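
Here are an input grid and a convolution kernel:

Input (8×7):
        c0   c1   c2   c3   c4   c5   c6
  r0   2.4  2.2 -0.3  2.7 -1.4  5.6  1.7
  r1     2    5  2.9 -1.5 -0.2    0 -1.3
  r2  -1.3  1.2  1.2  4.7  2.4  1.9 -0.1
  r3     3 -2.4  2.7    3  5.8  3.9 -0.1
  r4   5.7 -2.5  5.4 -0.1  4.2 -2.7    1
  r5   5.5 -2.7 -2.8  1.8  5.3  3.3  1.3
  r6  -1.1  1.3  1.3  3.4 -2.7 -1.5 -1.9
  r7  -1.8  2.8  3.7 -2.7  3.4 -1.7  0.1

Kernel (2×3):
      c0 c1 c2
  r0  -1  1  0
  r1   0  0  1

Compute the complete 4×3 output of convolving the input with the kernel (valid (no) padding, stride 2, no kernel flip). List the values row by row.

Output[0,0]: The receptive field on the input at this output position is [2.4 2.2 -0.3 / 2 5 2.9]. Elementwise product with the kernel and sum: 2.4·-1 + 2.2·1 + 2.9·1.
Output[0,1]: The receptive field on the input at this output position is [-0.3 2.7 -1.4 / 2.9 -1.5 -0.2]. Elementwise product with the kernel and sum: -0.3·-1 + 2.7·1 + -0.2·1.

2.7 2.8 5.7
5.2 9.3 -0.6
-11 -0.2 -5.6
6.1 5.5 1.3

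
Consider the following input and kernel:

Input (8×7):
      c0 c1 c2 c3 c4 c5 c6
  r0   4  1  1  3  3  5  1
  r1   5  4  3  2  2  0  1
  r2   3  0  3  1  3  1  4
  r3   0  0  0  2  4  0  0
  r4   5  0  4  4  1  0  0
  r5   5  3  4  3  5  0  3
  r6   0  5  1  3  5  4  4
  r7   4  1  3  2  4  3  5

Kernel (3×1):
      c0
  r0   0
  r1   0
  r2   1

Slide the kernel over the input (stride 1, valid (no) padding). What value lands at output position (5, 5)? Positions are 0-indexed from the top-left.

3

The receptive field on the input at this output position is [0 / 4 / 3]. Elementwise product with the kernel and sum: 3·1.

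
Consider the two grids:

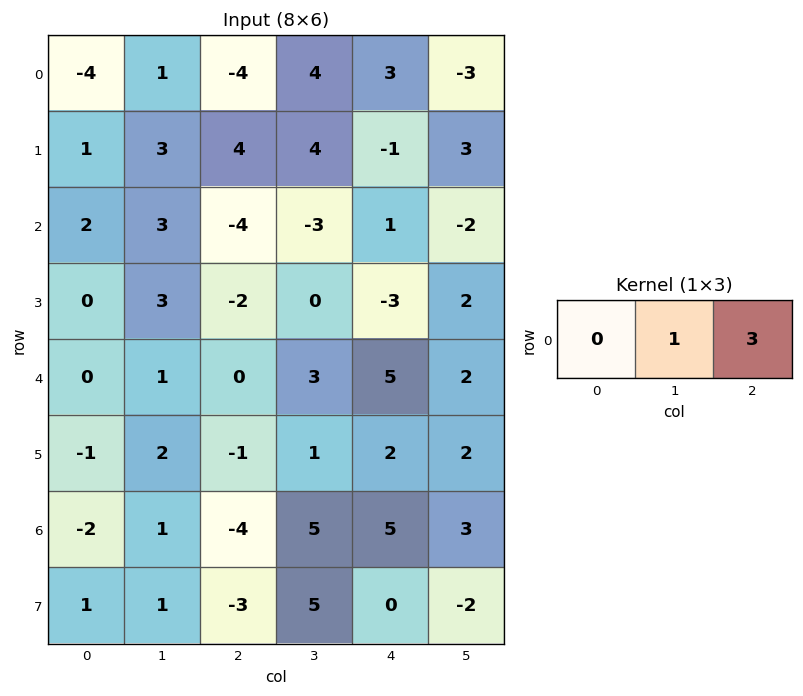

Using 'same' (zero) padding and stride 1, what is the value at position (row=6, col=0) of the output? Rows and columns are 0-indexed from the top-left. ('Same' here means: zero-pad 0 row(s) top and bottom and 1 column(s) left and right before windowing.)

1

The receptive field on the zero-padded input at this output position is [0 -2 1]. Elementwise product with the kernel and sum: -2·1 + 1·3.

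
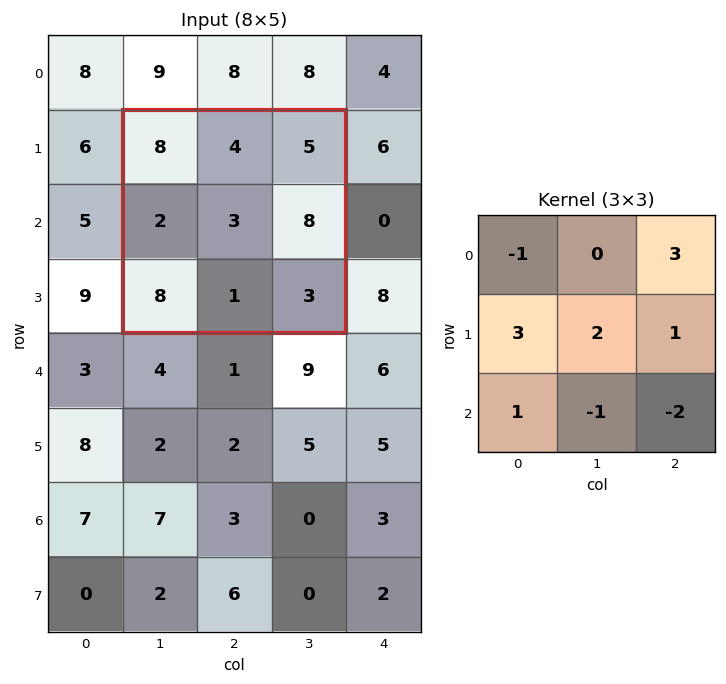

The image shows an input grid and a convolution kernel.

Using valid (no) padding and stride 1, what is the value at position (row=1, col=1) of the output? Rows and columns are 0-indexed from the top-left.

The receptive field on the input at this output position is [8 4 5 / 2 3 8 / 8 1 3]. Elementwise product with the kernel and sum: 8·-1 + 5·3 + 2·3 + 3·2 + 8·1 + 8·1 + 1·-1 + 3·-2.

28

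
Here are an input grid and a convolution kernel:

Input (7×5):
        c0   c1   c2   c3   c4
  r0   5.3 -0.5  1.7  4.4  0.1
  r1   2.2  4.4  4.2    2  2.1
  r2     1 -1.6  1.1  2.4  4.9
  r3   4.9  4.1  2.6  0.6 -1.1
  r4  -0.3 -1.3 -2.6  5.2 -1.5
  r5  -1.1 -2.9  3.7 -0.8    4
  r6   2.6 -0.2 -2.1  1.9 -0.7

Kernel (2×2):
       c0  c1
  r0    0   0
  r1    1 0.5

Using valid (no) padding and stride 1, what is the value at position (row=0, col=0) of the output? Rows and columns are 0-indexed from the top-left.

4.4

The receptive field on the input at this output position is [5.3 -0.5 / 2.2 4.4]. Elementwise product with the kernel and sum: 2.2·1 + 4.4·0.5.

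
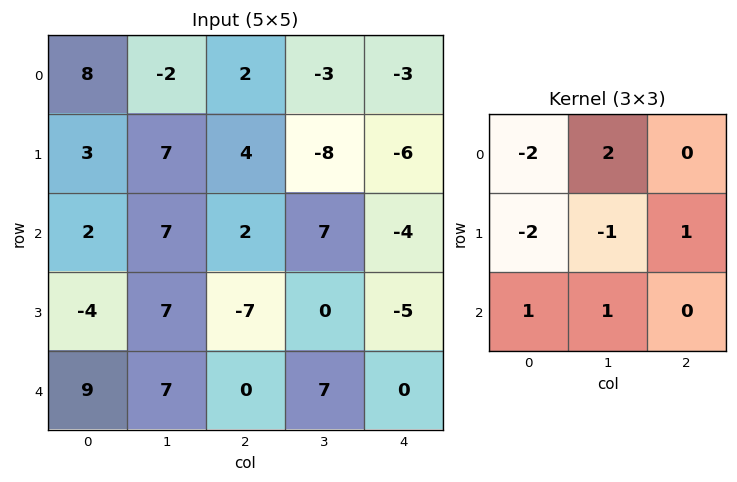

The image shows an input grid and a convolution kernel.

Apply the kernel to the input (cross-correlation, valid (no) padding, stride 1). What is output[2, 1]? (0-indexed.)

The receptive field on the input at this output position is [7 2 7 / 7 -7 0 / 7 0 7]. Elementwise product with the kernel and sum: 7·-2 + 2·2 + 7·-2 + -7·-1 + 0·1 + 7·1 + 0·1.

-10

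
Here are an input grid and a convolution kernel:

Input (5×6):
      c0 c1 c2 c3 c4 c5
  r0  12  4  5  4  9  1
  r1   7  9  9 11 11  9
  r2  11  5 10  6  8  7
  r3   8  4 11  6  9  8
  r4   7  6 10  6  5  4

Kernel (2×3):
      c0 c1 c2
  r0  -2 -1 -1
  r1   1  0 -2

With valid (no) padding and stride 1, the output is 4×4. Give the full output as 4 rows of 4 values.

-44 -30 -36 -25
-41 -45 -46 -50
-51 -34 -41 -37
-44 -31 -37 -31

Output[0,0]: The receptive field on the input at this output position is [12 4 5 / 7 9 9]. Elementwise product with the kernel and sum: 12·-2 + 4·-1 + 5·-1 + 7·1 + 9·-2.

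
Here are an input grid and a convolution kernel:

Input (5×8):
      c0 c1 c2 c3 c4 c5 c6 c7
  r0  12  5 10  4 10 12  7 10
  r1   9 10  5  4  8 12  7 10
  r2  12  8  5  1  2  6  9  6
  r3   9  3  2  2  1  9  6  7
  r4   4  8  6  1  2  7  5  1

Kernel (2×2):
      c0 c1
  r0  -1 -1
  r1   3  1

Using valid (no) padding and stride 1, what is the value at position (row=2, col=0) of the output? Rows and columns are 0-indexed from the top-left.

10

The receptive field on the input at this output position is [12 8 / 9 3]. Elementwise product with the kernel and sum: 12·-1 + 8·-1 + 9·3 + 3·1.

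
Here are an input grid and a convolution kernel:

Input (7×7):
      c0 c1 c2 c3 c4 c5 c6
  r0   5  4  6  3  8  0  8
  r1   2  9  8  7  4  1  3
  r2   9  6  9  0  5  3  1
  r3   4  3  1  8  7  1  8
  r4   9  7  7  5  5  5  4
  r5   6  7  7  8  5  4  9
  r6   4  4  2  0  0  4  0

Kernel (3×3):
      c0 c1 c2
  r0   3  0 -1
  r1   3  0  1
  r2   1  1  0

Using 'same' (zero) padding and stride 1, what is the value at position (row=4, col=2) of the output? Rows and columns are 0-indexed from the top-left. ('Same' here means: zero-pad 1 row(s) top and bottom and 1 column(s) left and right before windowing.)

41

The receptive field on the zero-padded input at this output position is [3 1 8 / 7 7 5 / 7 7 8]. Elementwise product with the kernel and sum: 3·3 + 8·-1 + 7·3 + 5·1 + 7·1 + 7·1.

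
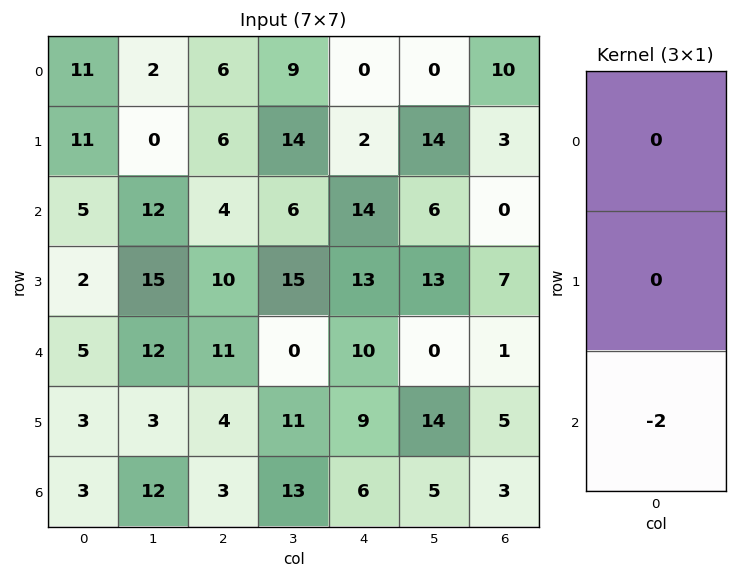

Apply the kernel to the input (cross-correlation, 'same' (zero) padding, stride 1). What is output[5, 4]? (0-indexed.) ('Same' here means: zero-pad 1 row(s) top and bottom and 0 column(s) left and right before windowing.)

The receptive field on the zero-padded input at this output position is [10 / 9 / 6]. Elementwise product with the kernel and sum: 6·-2.

-12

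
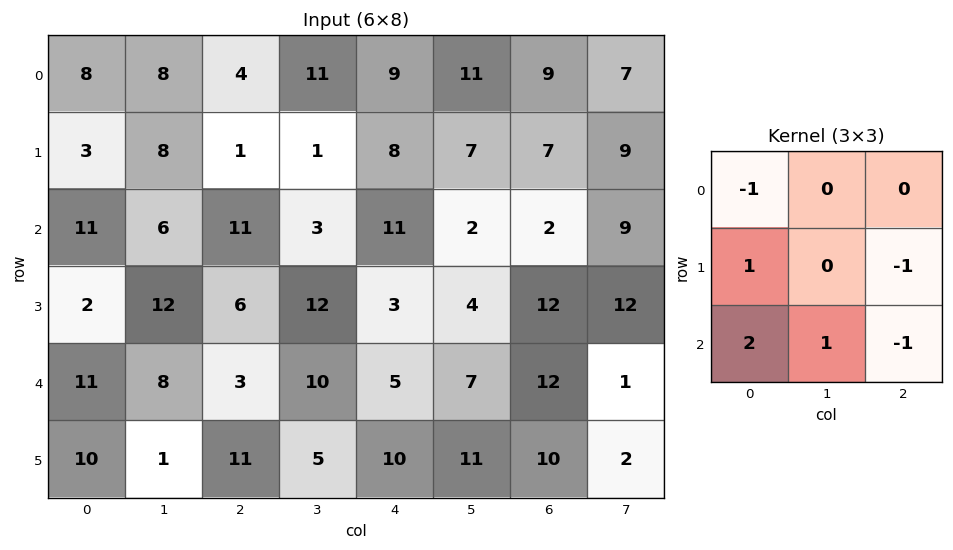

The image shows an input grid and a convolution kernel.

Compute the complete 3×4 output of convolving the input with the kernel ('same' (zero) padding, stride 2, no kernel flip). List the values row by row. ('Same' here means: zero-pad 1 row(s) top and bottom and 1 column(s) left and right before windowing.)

Output[0,0]: The receptive field on the zero-padded input at this output position is [0 0 0 / 0 8 8 / 0 3 8]. Elementwise product with the kernel and sum: 0·-1 + 0·1 + 8·-1 + 0·2 + 3·1 + 8·-1.

-13 13 3 16
-16 13 23 -6
1 -6 0 32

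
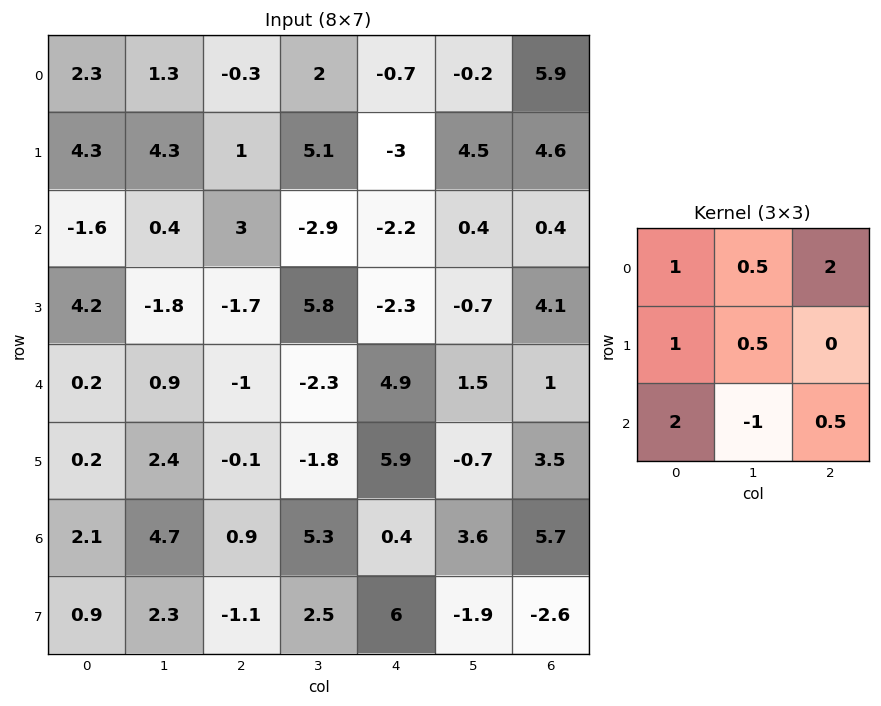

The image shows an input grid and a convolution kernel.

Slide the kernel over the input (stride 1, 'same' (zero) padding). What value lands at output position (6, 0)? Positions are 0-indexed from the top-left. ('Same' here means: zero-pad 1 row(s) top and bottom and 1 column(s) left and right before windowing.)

6.2

The receptive field on the zero-padded input at this output position is [0 0.2 2.4 / 0 2.1 4.7 / 0 0.9 2.3]. Elementwise product with the kernel and sum: 0·1 + 0.2·0.5 + 2.4·2 + 0·1 + 2.1·0.5 + 0·2 + 0.9·-1 + 2.3·0.5.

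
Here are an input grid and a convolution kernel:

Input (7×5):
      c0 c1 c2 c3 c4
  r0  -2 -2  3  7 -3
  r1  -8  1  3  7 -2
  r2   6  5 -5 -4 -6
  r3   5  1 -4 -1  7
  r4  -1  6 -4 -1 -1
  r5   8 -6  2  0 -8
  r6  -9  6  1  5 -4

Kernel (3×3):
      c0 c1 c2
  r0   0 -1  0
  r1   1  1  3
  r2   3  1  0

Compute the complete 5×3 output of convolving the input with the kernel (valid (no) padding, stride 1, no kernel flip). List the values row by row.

Output[0,0]: The receptive field on the input at this output position is [-2 -2 3 / -8 1 3 / 6 5 -5]. Elementwise product with the kernel and sum: -2·-1 + -8·1 + 1·1 + 3·3 + 6·3 + 5·1.
Output[0,1]: The receptive field on the input at this output position is [-2 3 7 / 1 3 7 / 5 -5 -4]. Elementwise product with the kernel and sum: 3·-1 + 1·1 + 3·1 + 7·3 + 5·3 + -5·1.

27 32 -22
11 -16 -47
-8 13 7
10 -13 -1
-19 19 -13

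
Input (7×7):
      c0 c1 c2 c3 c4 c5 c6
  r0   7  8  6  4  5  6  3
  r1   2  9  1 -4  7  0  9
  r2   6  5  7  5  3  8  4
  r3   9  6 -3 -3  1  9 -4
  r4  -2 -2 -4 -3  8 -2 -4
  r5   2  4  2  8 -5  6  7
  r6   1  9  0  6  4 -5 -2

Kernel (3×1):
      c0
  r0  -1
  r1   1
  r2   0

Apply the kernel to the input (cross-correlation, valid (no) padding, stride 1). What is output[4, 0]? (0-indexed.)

4

The receptive field on the input at this output position is [-2 / 2 / 1]. Elementwise product with the kernel and sum: -2·-1 + 2·1.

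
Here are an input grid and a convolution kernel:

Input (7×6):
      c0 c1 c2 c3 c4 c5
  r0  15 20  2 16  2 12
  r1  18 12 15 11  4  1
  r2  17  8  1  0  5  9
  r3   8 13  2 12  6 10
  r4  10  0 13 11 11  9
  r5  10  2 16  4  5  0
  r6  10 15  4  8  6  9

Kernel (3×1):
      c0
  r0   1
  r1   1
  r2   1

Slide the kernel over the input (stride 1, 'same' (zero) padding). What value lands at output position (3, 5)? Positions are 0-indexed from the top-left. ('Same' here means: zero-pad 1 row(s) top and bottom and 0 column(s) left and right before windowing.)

The receptive field on the zero-padded input at this output position is [9 / 10 / 9]. Elementwise product with the kernel and sum: 9·1 + 10·1 + 9·1.

28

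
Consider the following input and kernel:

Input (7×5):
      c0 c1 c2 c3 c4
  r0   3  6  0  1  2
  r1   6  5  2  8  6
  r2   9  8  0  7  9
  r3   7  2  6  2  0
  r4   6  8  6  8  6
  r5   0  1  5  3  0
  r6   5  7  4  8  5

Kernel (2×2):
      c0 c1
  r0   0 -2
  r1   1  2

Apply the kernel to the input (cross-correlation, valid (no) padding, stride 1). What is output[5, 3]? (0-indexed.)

The receptive field on the input at this output position is [3 0 / 8 5]. Elementwise product with the kernel and sum: 0·-2 + 8·1 + 5·2.

18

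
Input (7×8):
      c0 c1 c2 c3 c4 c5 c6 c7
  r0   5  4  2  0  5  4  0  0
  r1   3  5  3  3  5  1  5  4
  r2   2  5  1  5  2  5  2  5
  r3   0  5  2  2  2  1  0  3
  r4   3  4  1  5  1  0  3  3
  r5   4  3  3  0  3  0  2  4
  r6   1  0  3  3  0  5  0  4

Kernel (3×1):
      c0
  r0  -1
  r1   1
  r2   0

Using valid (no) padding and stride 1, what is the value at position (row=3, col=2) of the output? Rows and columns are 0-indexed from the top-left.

-1

The receptive field on the input at this output position is [2 / 1 / 3]. Elementwise product with the kernel and sum: 2·-1 + 1·1.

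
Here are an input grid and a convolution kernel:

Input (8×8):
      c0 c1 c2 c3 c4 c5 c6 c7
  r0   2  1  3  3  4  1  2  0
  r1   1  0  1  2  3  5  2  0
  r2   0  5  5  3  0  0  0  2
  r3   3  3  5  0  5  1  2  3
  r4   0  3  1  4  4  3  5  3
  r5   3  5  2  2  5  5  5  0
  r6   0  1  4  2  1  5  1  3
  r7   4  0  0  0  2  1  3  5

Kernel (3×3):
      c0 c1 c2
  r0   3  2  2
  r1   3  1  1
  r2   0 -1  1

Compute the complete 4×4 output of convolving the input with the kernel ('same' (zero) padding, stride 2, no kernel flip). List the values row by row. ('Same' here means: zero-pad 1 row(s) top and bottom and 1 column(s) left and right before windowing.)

Output[0,0]: The receptive field on the zero-padded input at this output position is [0 0 0 / 0 2 1 / 0 1 0]. Elementwise product with the kernel and sum: 0·3 + 0·2 + 0·2 + 0·3 + 2·1 + 1·1 + 1·-1 + 0·1.

2 10 16 3
7 24 27 22
17 33 31 25
13 32 37 46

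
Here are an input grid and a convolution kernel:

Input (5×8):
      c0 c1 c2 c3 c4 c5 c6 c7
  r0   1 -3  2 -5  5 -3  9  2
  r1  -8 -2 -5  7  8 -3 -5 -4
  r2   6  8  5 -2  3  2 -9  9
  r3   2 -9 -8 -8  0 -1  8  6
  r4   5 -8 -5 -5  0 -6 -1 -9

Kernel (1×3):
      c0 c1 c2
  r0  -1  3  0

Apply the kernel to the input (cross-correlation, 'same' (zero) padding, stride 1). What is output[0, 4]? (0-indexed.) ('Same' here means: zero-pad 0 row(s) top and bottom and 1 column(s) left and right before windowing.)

The receptive field on the zero-padded input at this output position is [-5 5 -3]. Elementwise product with the kernel and sum: -5·-1 + 5·3.

20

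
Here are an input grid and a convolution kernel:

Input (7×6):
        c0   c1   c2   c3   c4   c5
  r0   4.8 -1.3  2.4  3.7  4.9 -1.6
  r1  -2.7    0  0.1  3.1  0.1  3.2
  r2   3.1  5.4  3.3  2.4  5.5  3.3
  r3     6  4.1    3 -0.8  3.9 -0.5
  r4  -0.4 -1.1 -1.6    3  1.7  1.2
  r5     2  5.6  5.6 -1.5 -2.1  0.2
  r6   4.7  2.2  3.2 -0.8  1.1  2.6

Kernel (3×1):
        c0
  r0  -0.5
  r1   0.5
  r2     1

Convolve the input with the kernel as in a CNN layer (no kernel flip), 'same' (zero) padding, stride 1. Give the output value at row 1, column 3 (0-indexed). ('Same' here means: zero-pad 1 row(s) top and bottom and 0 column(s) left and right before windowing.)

2.1

The receptive field on the zero-padded input at this output position is [3.7 / 3.1 / 2.4]. Elementwise product with the kernel and sum: 3.7·-0.5 + 3.1·0.5 + 2.4·1.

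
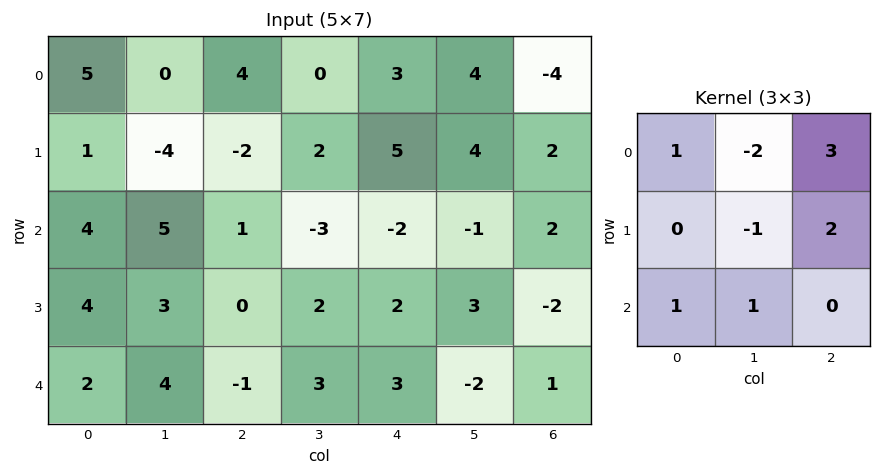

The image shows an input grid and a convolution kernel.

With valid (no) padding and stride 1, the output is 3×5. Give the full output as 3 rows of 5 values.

26 4 19 4 -20
7 2 10 8 13
0 1 5 8 0

Output[0,0]: The receptive field on the input at this output position is [5 0 4 / 1 -4 -2 / 4 5 1]. Elementwise product with the kernel and sum: 5·1 + 0·-2 + 4·3 + -4·-1 + -2·2 + 4·1 + 5·1.
Output[0,1]: The receptive field on the input at this output position is [0 4 0 / -4 -2 2 / 5 1 -3]. Elementwise product with the kernel and sum: 0·1 + 4·-2 + 0·3 + -2·-1 + 2·2 + 5·1 + 1·1.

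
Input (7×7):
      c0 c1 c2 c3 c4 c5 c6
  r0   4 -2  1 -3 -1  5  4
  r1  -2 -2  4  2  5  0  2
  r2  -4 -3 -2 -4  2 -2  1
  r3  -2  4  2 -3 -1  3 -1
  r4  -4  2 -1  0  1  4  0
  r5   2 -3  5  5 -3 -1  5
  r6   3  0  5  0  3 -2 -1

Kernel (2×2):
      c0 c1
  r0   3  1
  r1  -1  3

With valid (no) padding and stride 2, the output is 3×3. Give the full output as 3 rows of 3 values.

Output[0,0]: The receptive field on the input at this output position is [4 -2 / -2 -2]. Elementwise product with the kernel and sum: 4·3 + -2·1 + -2·-1 + -2·3.
Output[0,1]: The receptive field on the input at this output position is [1 -3 / 4 2]. Elementwise product with the kernel and sum: 1·3 + -3·1 + 4·-1 + 2·3.

6 2 -3
-1 -21 14
-21 7 7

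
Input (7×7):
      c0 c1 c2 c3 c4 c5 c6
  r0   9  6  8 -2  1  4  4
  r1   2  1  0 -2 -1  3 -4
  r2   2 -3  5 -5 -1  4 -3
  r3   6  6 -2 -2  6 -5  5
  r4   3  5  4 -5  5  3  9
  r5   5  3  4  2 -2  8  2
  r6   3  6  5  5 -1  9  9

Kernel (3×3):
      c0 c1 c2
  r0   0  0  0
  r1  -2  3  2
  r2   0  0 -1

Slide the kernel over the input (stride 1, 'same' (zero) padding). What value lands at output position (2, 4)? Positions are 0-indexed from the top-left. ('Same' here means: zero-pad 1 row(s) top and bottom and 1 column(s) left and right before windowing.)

20

The receptive field on the zero-padded input at this output position is [-2 -1 3 / -5 -1 4 / -2 6 -5]. Elementwise product with the kernel and sum: -5·-2 + -1·3 + 4·2 + -5·-1.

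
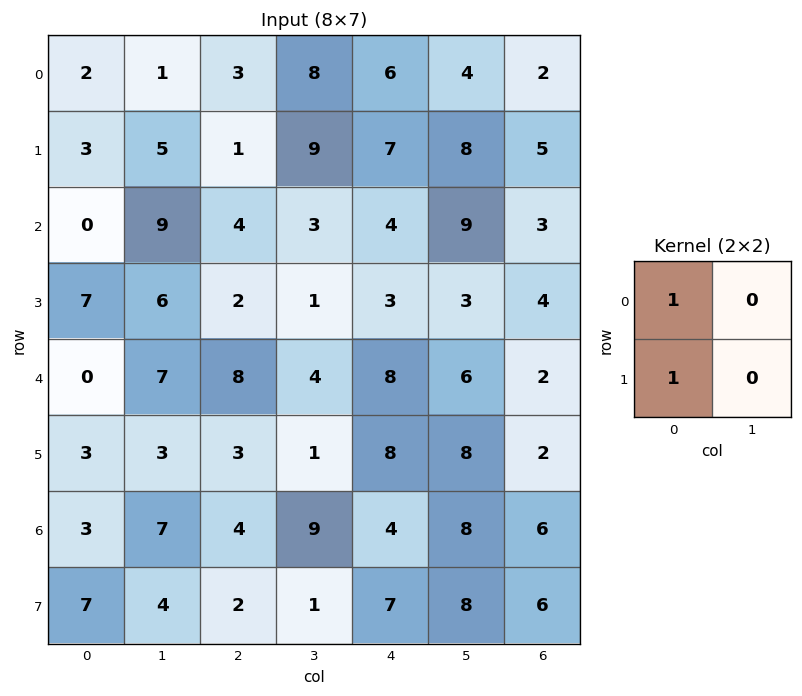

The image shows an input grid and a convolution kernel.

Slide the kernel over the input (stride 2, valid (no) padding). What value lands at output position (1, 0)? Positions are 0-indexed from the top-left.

7

The receptive field on the input at this output position is [0 9 / 7 6]. Elementwise product with the kernel and sum: 0·1 + 7·1.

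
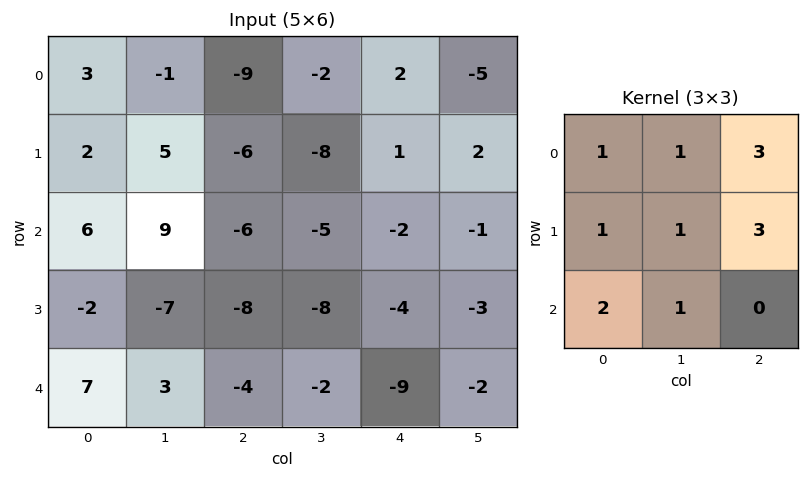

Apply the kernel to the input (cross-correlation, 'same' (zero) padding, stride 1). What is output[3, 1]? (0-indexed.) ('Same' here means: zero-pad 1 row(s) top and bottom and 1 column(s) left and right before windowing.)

-19

The receptive field on the zero-padded input at this output position is [6 9 -6 / -2 -7 -8 / 7 3 -4]. Elementwise product with the kernel and sum: 6·1 + 9·1 + -6·3 + -2·1 + -7·1 + -8·3 + 7·2 + 3·1.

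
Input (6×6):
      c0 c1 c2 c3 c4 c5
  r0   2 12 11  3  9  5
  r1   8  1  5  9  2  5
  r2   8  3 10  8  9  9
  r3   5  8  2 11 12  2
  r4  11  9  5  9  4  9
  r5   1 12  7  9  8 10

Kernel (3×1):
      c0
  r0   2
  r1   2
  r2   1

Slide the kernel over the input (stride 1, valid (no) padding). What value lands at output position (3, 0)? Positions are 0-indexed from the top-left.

The receptive field on the input at this output position is [5 / 11 / 1]. Elementwise product with the kernel and sum: 5·2 + 11·2 + 1·1.

33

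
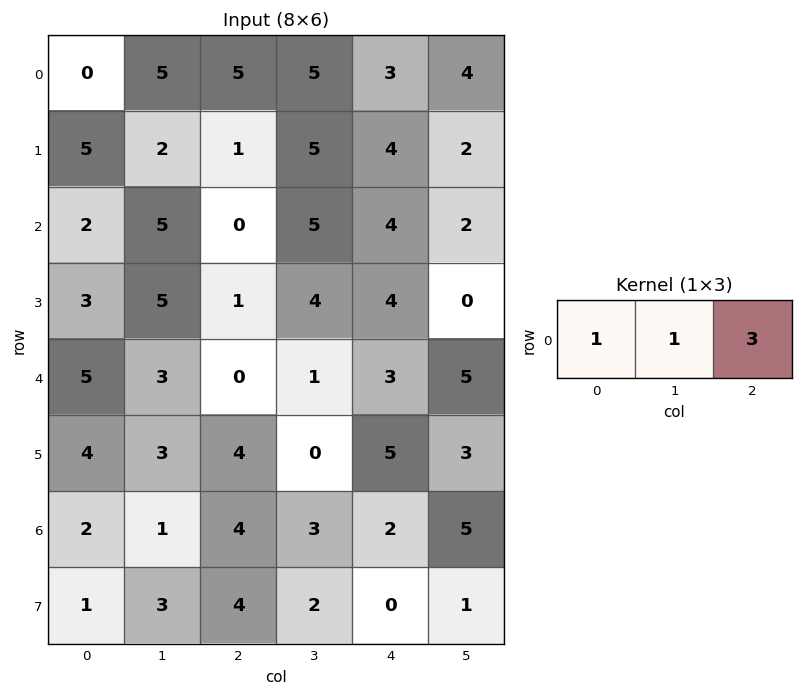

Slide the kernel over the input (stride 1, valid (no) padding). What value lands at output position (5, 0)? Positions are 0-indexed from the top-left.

19

The receptive field on the input at this output position is [4 3 4]. Elementwise product with the kernel and sum: 4·1 + 3·1 + 4·3.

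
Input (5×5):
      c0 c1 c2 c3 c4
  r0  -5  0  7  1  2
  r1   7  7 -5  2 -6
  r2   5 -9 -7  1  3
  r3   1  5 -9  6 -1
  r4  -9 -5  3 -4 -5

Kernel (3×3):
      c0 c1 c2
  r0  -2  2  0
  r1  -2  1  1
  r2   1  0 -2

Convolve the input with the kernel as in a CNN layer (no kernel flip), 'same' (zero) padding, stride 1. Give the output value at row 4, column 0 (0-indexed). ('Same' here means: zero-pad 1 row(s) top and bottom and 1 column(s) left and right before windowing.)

The receptive field on the zero-padded input at this output position is [0 1 5 / 0 -9 -5 / 0 0 0]. Elementwise product with the kernel and sum: 0·-2 + 1·2 + 0·-2 + -9·1 + -5·1 + 0·1 + 0·-2.

-12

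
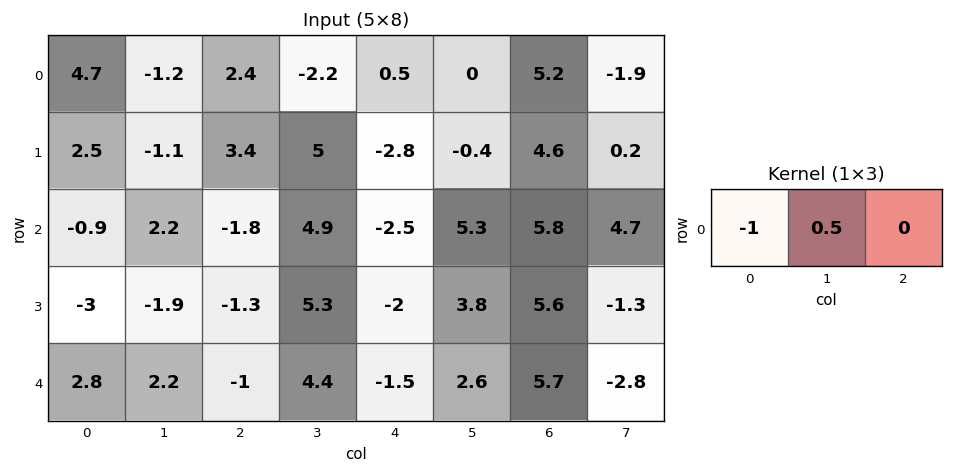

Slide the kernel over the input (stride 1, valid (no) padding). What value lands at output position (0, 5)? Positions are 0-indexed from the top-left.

2.6

The receptive field on the input at this output position is [0 5.2 -1.9]. Elementwise product with the kernel and sum: 0·-1 + 5.2·0.5.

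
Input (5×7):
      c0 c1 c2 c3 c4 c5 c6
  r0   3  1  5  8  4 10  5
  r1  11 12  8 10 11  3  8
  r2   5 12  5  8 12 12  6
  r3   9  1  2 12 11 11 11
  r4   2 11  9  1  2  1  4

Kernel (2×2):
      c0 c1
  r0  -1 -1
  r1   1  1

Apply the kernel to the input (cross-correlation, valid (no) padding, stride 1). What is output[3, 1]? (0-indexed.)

The receptive field on the input at this output position is [1 2 / 11 9]. Elementwise product with the kernel and sum: 1·-1 + 2·-1 + 11·1 + 9·1.

17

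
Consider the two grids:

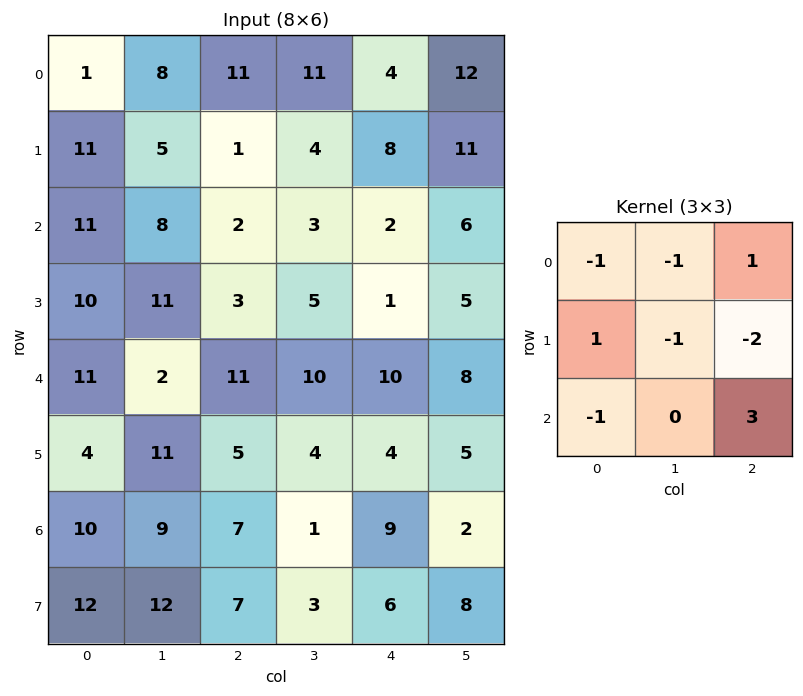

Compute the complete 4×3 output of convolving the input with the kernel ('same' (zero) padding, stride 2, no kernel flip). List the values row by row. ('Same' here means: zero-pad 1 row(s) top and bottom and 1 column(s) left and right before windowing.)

-2 -18 12
0 2 -2
19 -37 -6
15 -15 6

Output[0,0]: The receptive field on the zero-padded input at this output position is [0 0 0 / 0 1 8 / 0 11 5]. Elementwise product with the kernel and sum: 0·-1 + 0·-1 + 0·1 + 0·1 + 1·-1 + 8·-2 + 0·-1 + 5·3.
Output[0,1]: The receptive field on the zero-padded input at this output position is [0 0 0 / 8 11 11 / 5 1 4]. Elementwise product with the kernel and sum: 0·-1 + 0·-1 + 0·1 + 8·1 + 11·-1 + 11·-2 + 5·-1 + 4·3.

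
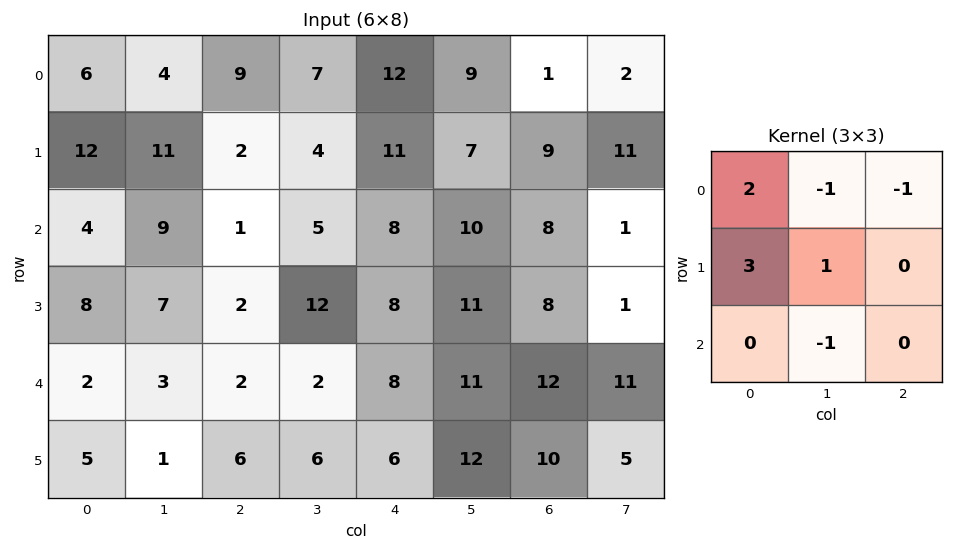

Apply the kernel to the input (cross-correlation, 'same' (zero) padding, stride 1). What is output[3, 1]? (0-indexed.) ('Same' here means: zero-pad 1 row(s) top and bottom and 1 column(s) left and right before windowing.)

The receptive field on the zero-padded input at this output position is [4 9 1 / 8 7 2 / 2 3 2]. Elementwise product with the kernel and sum: 4·2 + 9·-1 + 1·-1 + 8·3 + 7·1 + 3·-1.

26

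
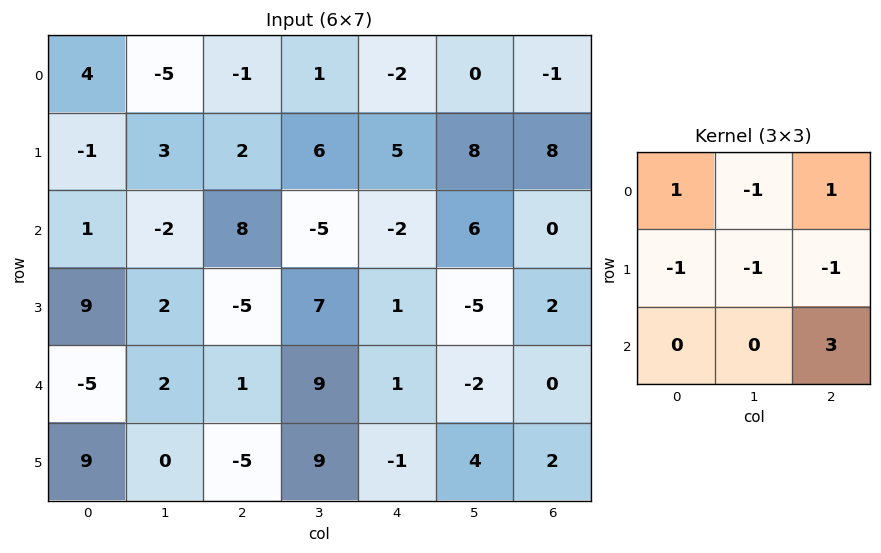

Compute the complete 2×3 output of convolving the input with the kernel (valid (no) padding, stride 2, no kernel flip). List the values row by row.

28 -23 -24
8 11 -6

Output[0,0]: The receptive field on the input at this output position is [4 -5 -1 / -1 3 2 / 1 -2 8]. Elementwise product with the kernel and sum: 4·1 + -5·-1 + -1·1 + -1·-1 + 3·-1 + 2·-1 + 8·3.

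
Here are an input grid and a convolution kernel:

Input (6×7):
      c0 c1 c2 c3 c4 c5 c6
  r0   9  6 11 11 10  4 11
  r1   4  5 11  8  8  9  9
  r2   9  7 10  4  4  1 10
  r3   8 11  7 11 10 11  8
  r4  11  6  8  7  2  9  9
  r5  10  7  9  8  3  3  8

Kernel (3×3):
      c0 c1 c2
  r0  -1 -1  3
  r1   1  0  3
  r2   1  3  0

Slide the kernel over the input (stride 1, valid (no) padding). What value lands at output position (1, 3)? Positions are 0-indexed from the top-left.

The receptive field on the input at this output position is [8 8 9 / 4 4 1 / 11 10 11]. Elementwise product with the kernel and sum: 8·-1 + 8·-1 + 9·3 + 4·1 + 1·3 + 11·1 + 10·3.

59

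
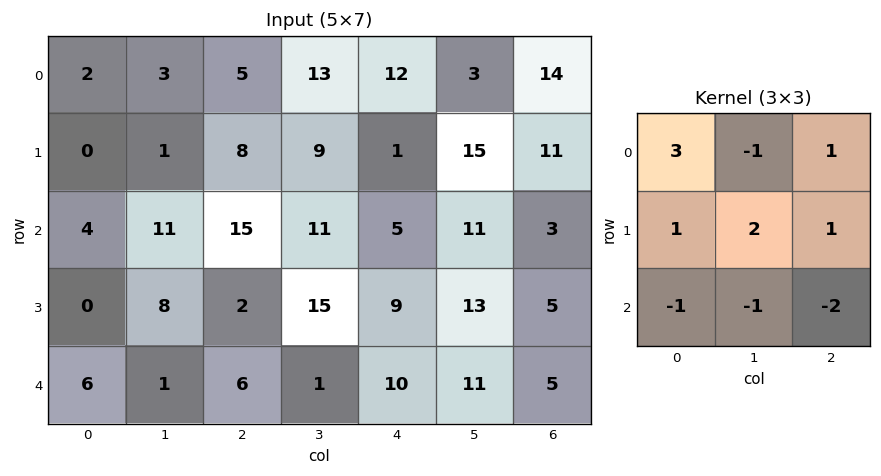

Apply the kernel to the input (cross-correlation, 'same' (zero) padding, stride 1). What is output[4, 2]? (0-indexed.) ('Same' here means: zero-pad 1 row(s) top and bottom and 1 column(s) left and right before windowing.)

51

The receptive field on the zero-padded input at this output position is [8 2 15 / 1 6 1 / 0 0 0]. Elementwise product with the kernel and sum: 8·3 + 2·-1 + 15·1 + 1·1 + 6·2 + 1·1 + 0·-1 + 0·-1 + 0·-2.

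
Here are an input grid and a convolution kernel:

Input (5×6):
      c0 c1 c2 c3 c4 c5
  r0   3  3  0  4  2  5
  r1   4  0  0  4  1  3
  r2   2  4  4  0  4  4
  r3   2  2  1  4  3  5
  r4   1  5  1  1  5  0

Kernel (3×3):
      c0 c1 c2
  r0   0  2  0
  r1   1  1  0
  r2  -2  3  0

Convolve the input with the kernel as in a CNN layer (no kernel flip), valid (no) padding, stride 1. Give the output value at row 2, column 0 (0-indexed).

The receptive field on the input at this output position is [2 4 4 / 2 2 1 / 1 5 1]. Elementwise product with the kernel and sum: 4·2 + 2·1 + 2·1 + 1·-2 + 5·3.

25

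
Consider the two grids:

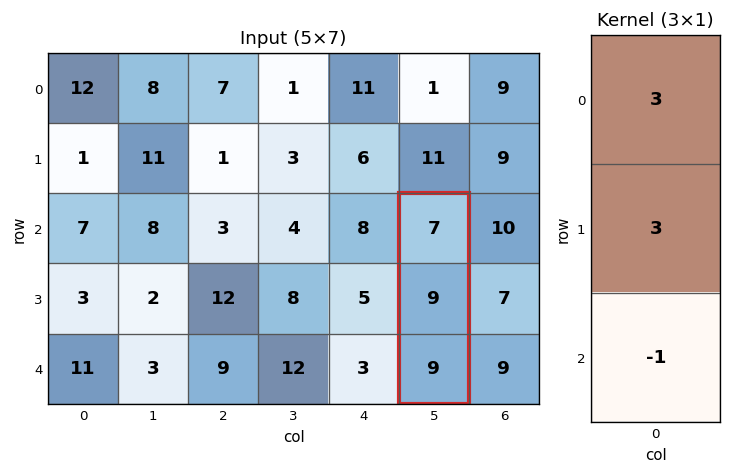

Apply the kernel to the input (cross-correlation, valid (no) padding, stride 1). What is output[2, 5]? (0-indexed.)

39

The receptive field on the input at this output position is [7 / 9 / 9]. Elementwise product with the kernel and sum: 7·3 + 9·3 + 9·-1.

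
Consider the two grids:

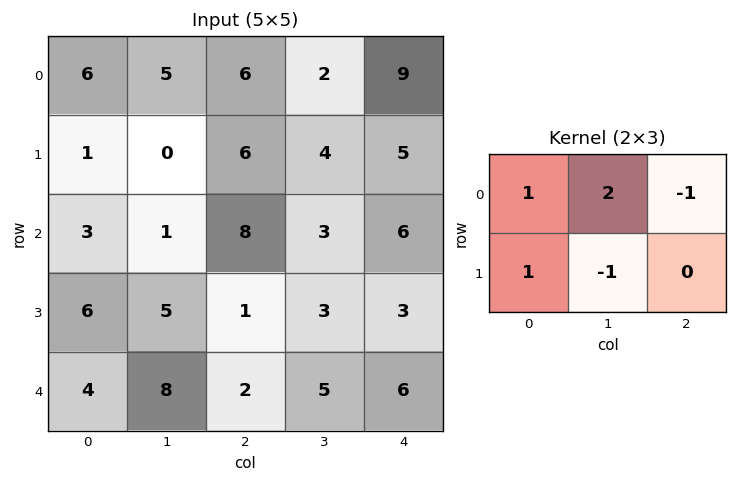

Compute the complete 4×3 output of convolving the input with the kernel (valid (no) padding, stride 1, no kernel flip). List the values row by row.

Output[0,0]: The receptive field on the input at this output position is [6 5 6 / 1 0 6]. Elementwise product with the kernel and sum: 6·1 + 5·2 + 6·-1 + 1·1 + 0·-1.
Output[0,1]: The receptive field on the input at this output position is [5 6 2 / 0 6 4]. Elementwise product with the kernel and sum: 5·1 + 6·2 + 2·-1 + 0·1 + 6·-1.

11 9 3
-3 1 14
-2 18 6
11 10 1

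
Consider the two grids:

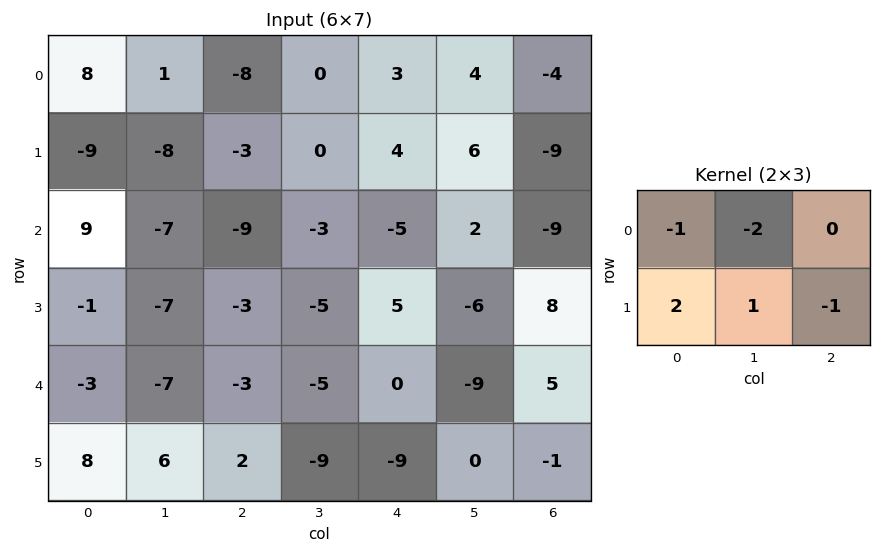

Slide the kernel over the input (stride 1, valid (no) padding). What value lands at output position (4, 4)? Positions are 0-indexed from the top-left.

1

The receptive field on the input at this output position is [0 -9 5 / -9 0 -1]. Elementwise product with the kernel and sum: 0·-1 + -9·-2 + -9·2 + 0·1 + -1·-1.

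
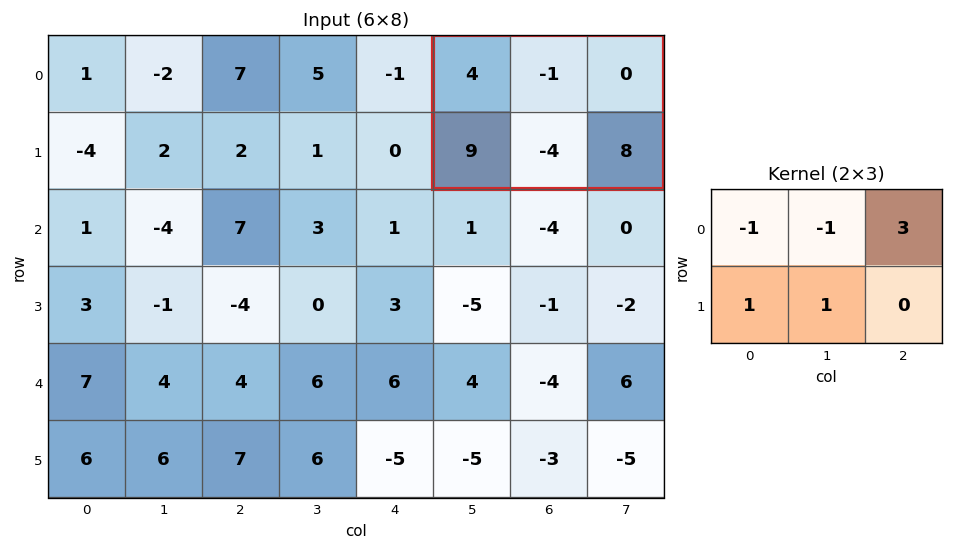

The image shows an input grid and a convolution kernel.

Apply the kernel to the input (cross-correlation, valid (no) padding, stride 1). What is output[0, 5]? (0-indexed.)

The receptive field on the input at this output position is [4 -1 0 / 9 -4 8]. Elementwise product with the kernel and sum: 4·-1 + -1·-1 + 0·3 + 9·1 + -4·1.

2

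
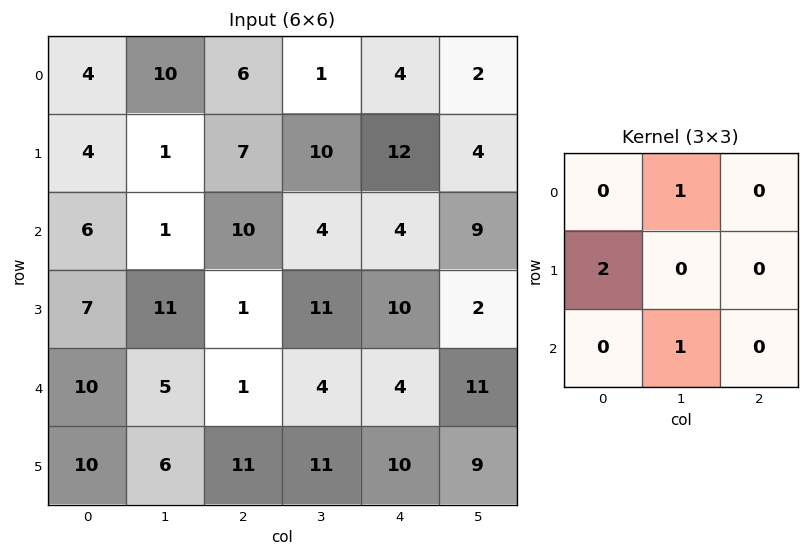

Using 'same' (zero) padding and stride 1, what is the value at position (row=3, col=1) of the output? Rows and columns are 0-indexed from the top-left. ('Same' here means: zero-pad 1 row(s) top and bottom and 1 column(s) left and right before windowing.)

The receptive field on the zero-padded input at this output position is [6 1 10 / 7 11 1 / 10 5 1]. Elementwise product with the kernel and sum: 1·1 + 7·2 + 5·1.

20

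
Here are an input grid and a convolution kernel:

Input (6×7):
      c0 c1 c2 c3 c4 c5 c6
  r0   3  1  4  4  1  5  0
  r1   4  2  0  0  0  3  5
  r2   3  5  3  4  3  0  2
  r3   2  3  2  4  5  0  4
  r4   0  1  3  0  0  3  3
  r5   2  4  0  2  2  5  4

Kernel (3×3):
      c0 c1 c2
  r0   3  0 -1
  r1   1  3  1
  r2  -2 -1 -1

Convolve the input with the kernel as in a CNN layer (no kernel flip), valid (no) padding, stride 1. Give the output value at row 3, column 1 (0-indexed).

The receptive field on the input at this output position is [3 2 4 / 1 3 0 / 4 0 2]. Elementwise product with the kernel and sum: 3·3 + 4·-1 + 1·1 + 3·3 + 0·1 + 4·-2 + 0·-1 + 2·-1.

5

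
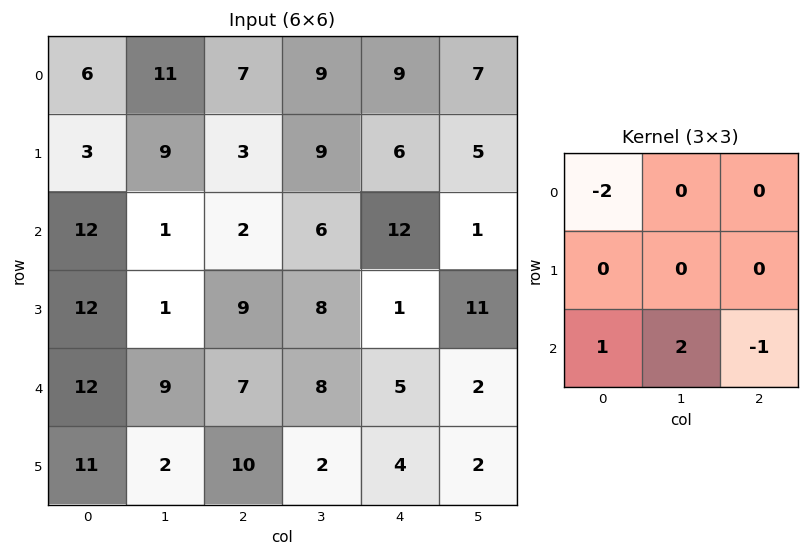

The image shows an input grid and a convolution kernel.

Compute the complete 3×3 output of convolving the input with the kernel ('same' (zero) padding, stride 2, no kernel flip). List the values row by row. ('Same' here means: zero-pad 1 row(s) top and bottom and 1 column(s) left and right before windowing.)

Output[0,0]: The receptive field on the zero-padded input at this output position is [0 0 0 / 0 6 11 / 0 3 9]. Elementwise product with the kernel and sum: 0·-2 + 0·1 + 3·2 + 9·-1.
Output[0,1]: The receptive field on the zero-padded input at this output position is [0 0 0 / 11 7 9 / 9 3 9]. Elementwise product with the kernel and sum: 0·-2 + 9·1 + 3·2 + 9·-1.

-3 6 16
23 -7 -19
20 18 -8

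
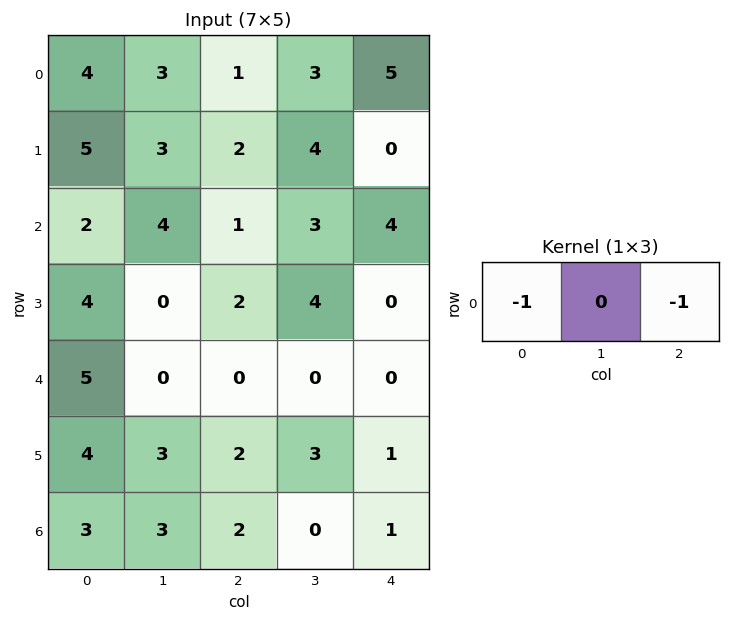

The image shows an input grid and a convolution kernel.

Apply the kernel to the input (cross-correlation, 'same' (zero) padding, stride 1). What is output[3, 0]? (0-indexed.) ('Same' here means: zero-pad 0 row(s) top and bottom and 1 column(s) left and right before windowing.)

0

The receptive field on the zero-padded input at this output position is [0 4 0]. Elementwise product with the kernel and sum: 0·-1 + 0·-1.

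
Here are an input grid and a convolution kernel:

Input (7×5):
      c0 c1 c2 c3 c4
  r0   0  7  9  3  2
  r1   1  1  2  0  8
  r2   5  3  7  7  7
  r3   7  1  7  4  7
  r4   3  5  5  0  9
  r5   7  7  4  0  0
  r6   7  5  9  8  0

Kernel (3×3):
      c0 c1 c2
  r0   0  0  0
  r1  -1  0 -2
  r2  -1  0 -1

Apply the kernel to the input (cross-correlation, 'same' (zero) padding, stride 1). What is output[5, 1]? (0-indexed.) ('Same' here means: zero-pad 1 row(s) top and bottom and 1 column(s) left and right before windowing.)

-31

The receptive field on the zero-padded input at this output position is [3 5 5 / 7 7 4 / 7 5 9]. Elementwise product with the kernel and sum: 7·-1 + 4·-2 + 7·-1 + 9·-1.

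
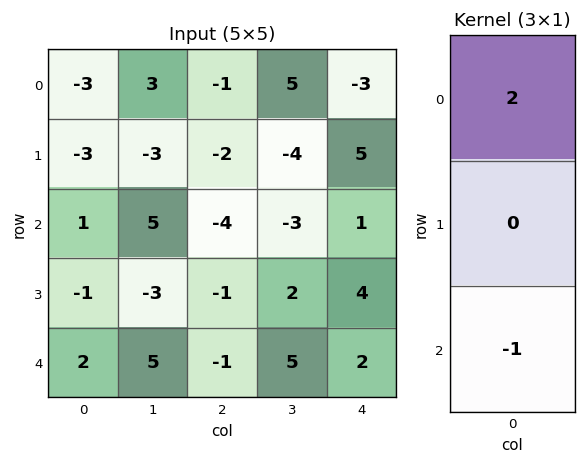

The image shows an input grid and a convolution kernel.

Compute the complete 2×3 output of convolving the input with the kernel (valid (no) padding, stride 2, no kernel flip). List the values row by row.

-7 2 -7
0 -7 0

Output[0,0]: The receptive field on the input at this output position is [-3 / -3 / 1]. Elementwise product with the kernel and sum: -3·2 + 1·-1.
Output[0,1]: The receptive field on the input at this output position is [-1 / -2 / -4]. Elementwise product with the kernel and sum: -1·2 + -4·-1.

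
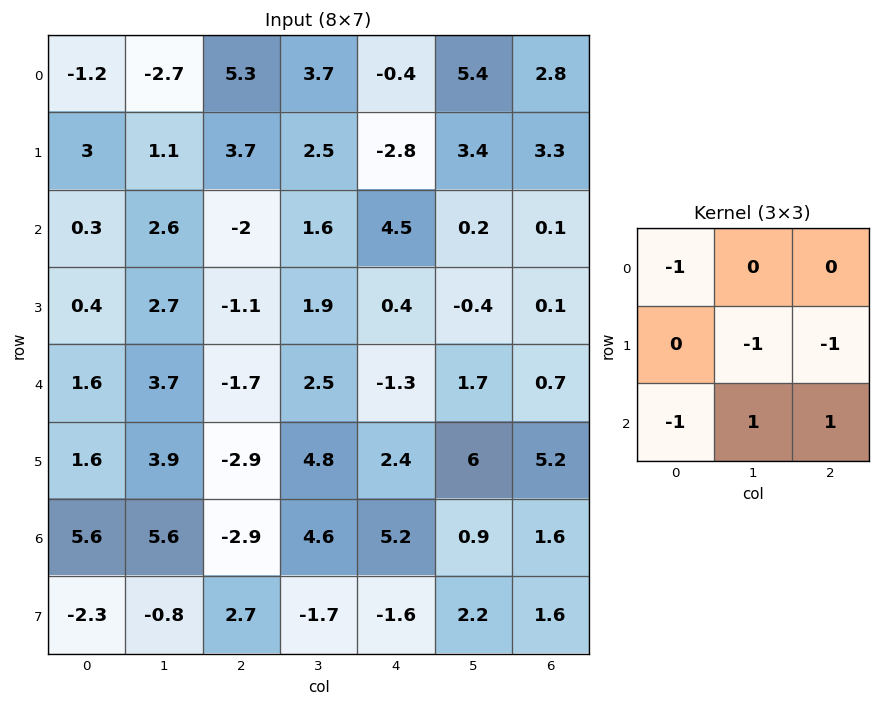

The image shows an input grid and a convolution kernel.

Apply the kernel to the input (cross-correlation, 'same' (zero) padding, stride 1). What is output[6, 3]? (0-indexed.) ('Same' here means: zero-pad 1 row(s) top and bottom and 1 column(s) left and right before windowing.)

The receptive field on the zero-padded input at this output position is [-2.9 4.8 2.4 / -2.9 4.6 5.2 / 2.7 -1.7 -1.6]. Elementwise product with the kernel and sum: -2.9·-1 + 4.6·-1 + 5.2·-1 + 2.7·-1 + -1.7·1 + -1.6·1.

-12.9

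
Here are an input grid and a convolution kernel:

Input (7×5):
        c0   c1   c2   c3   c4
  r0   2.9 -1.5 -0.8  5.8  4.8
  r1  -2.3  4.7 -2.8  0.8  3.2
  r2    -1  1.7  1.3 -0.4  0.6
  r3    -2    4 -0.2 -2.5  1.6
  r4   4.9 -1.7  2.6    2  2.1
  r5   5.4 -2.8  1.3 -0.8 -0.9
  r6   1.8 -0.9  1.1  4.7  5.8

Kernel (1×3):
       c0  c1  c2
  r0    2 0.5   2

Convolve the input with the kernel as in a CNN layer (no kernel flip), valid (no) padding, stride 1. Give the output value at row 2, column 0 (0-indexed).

The receptive field on the input at this output position is [-1 1.7 1.3]. Elementwise product with the kernel and sum: -1·2 + 1.7·0.5 + 1.3·2.

1.45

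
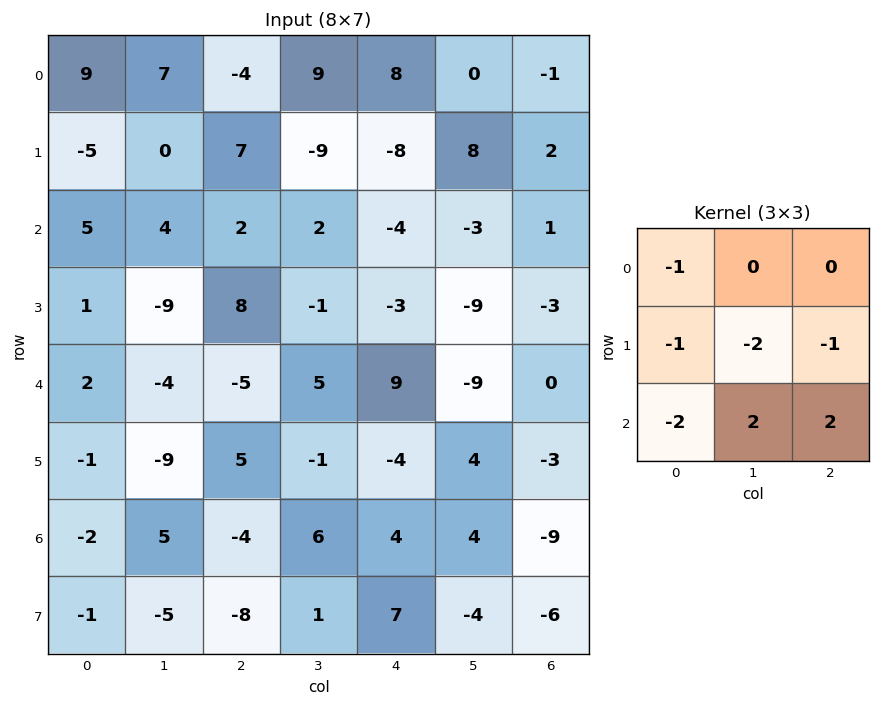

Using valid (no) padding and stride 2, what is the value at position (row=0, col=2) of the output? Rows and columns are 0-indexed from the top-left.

-14

The receptive field on the input at this output position is [8 0 -1 / -8 8 2 / -4 -3 1]. Elementwise product with the kernel and sum: 8·-1 + -8·-1 + 8·-2 + 2·-1 + -4·-2 + -3·2 + 1·2.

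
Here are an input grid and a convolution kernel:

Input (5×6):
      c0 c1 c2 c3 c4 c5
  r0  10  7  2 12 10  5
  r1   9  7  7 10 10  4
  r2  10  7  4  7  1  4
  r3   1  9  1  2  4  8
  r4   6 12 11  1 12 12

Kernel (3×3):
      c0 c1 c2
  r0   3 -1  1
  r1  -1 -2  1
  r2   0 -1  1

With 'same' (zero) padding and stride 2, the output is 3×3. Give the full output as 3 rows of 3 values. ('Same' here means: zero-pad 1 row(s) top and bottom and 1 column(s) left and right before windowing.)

Output[0,0]: The receptive field on the zero-padded input at this output position is [0 0 0 / 0 10 7 / 0 9 7]. Elementwise product with the kernel and sum: 0·3 + 0·-1 + 0·1 + 0·-1 + 10·-2 + 7·1 + 9·-1 + 7·1.

-15 4 -33
-7 17 23
8 -5 -3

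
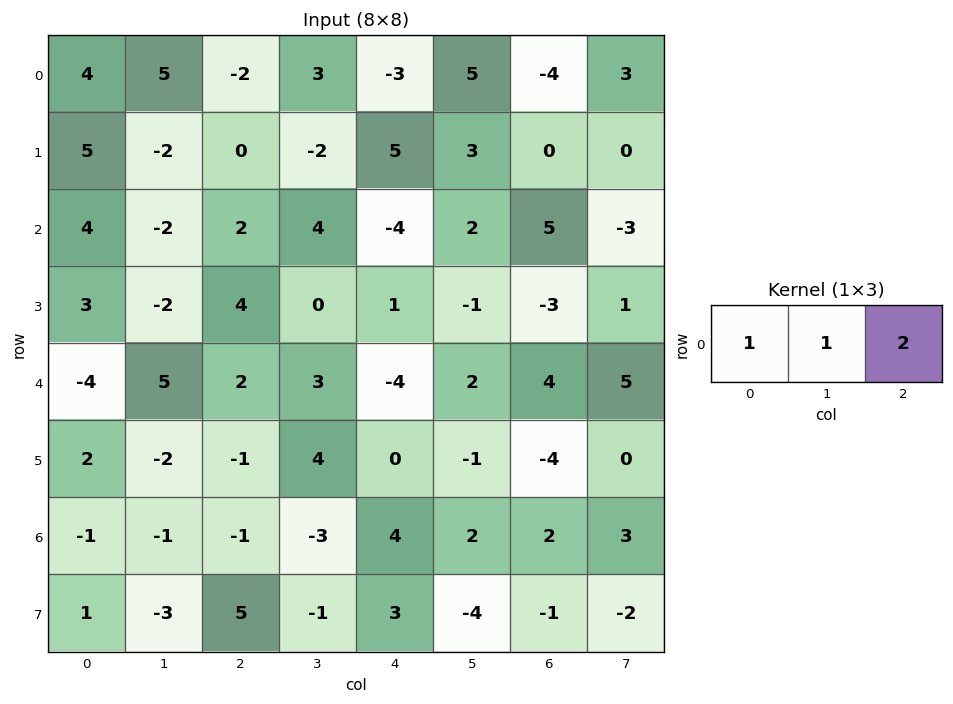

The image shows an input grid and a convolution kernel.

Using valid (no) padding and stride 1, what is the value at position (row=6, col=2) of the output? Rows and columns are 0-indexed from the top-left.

4

The receptive field on the input at this output position is [-1 -3 4]. Elementwise product with the kernel and sum: -1·1 + -3·1 + 4·2.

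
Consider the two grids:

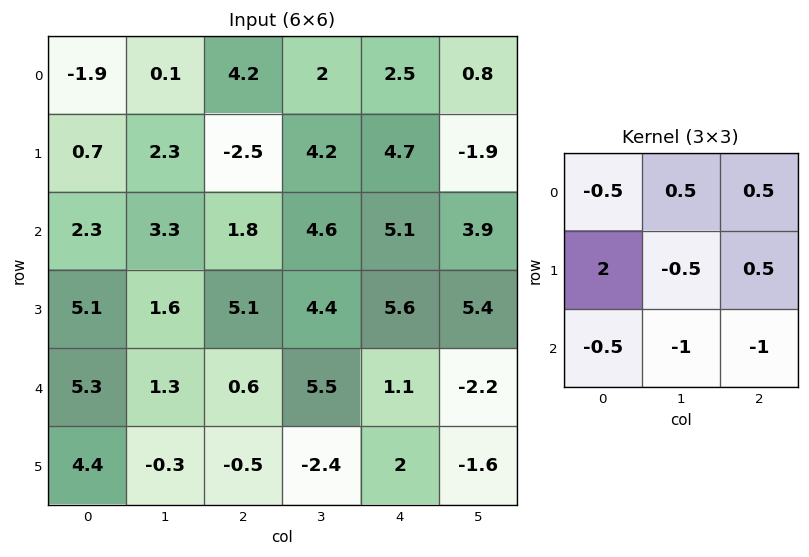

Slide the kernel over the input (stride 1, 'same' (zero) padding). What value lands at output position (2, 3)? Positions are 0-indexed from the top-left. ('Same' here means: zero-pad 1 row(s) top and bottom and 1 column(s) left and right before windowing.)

The receptive field on the zero-padded input at this output position is [-2.5 4.2 4.7 / 1.8 4.6 5.1 / 5.1 4.4 5.6]. Elementwise product with the kernel and sum: -2.5·-0.5 + 4.2·0.5 + 4.7·0.5 + 1.8·2 + 4.6·-0.5 + 5.1·0.5 + 5.1·-0.5 + 4.4·-1 + 5.6·-1.

-3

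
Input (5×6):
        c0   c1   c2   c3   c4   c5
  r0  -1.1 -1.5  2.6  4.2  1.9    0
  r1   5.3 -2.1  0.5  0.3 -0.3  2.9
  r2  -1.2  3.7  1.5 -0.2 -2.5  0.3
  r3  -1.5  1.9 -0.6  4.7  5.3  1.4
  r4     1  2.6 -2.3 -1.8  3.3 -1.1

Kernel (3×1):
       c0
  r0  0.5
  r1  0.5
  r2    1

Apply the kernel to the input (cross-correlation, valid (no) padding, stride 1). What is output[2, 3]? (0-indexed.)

0.45

The receptive field on the input at this output position is [-0.2 / 4.7 / -1.8]. Elementwise product with the kernel and sum: -0.2·0.5 + 4.7·0.5 + -1.8·1.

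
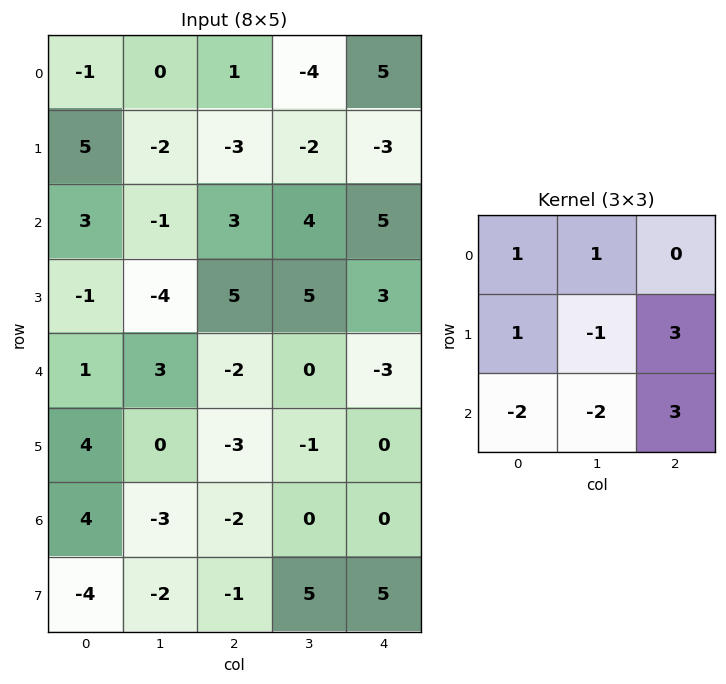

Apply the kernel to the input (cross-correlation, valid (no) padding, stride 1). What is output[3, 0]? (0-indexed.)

-30

The receptive field on the input at this output position is [-1 -4 5 / 1 3 -2 / 4 0 -3]. Elementwise product with the kernel and sum: -1·1 + -4·1 + 1·1 + 3·-1 + -2·3 + 4·-2 + 0·-2 + -3·3.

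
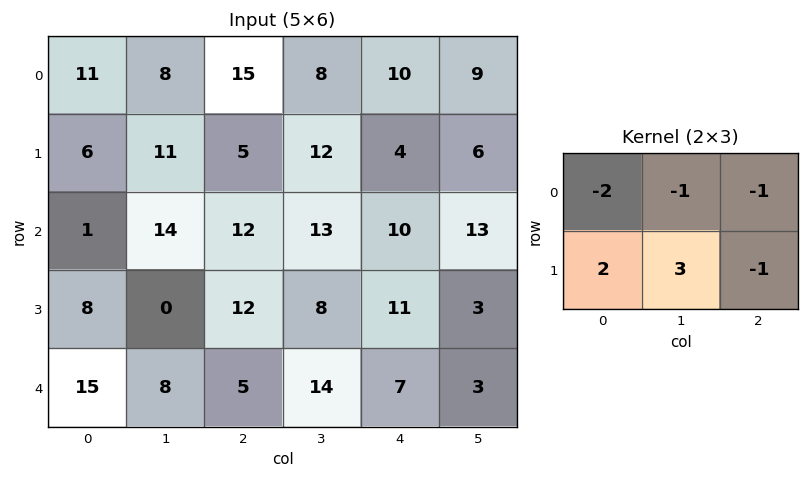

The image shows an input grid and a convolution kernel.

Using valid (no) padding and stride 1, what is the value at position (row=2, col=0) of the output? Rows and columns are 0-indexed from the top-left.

-24

The receptive field on the input at this output position is [1 14 12 / 8 0 12]. Elementwise product with the kernel and sum: 1·-2 + 14·-1 + 12·-1 + 8·2 + 0·3 + 12·-1.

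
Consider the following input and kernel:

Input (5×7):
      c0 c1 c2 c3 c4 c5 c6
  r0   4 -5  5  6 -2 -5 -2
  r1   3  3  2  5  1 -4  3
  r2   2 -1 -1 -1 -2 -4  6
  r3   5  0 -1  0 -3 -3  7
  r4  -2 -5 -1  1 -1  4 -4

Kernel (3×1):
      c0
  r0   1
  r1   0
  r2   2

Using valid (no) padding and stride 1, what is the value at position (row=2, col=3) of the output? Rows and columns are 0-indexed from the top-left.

1

The receptive field on the input at this output position is [-1 / 0 / 1]. Elementwise product with the kernel and sum: -1·1 + 1·2.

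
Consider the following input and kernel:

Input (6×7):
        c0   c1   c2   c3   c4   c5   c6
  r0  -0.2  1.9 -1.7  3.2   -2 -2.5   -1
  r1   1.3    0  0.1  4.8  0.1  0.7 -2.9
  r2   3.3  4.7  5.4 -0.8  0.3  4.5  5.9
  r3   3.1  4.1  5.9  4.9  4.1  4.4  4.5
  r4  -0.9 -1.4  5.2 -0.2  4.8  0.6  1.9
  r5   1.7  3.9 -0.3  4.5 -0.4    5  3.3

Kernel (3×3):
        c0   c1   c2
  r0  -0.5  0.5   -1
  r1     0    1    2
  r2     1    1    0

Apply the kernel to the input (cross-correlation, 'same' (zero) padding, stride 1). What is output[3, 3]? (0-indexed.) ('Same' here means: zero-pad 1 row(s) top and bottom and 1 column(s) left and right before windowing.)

14.7

The receptive field on the zero-padded input at this output position is [5.4 -0.8 0.3 / 5.9 4.9 4.1 / 5.2 -0.2 4.8]. Elementwise product with the kernel and sum: 5.4·-0.5 + -0.8·0.5 + 0.3·-1 + 4.9·1 + 4.1·2 + 5.2·1 + -0.2·1.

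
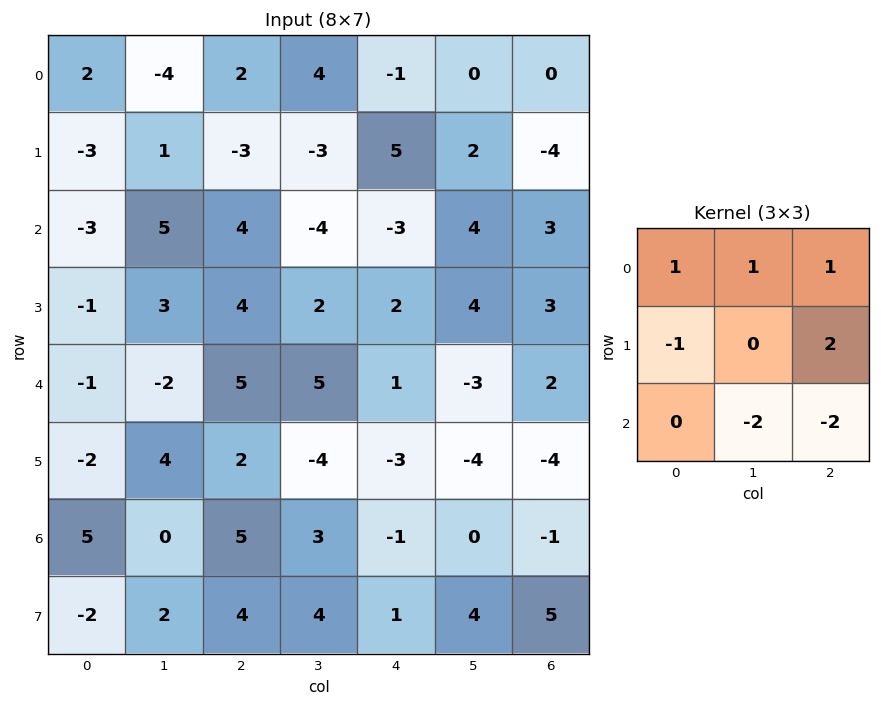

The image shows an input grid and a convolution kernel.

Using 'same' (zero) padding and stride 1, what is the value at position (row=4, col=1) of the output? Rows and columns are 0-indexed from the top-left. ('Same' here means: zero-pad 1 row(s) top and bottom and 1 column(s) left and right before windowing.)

5

The receptive field on the zero-padded input at this output position is [-1 3 4 / -1 -2 5 / -2 4 2]. Elementwise product with the kernel and sum: -1·1 + 3·1 + 4·1 + -1·-1 + 5·2 + 4·-2 + 2·-2.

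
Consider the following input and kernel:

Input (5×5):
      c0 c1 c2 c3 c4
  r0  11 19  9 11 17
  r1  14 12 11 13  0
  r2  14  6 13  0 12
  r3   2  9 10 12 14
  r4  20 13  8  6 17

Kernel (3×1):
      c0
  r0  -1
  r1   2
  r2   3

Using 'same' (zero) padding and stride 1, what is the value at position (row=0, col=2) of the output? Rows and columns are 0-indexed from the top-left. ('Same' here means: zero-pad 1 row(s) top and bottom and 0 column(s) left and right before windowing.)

51

The receptive field on the zero-padded input at this output position is [0 / 9 / 11]. Elementwise product with the kernel and sum: 0·-1 + 9·2 + 11·3.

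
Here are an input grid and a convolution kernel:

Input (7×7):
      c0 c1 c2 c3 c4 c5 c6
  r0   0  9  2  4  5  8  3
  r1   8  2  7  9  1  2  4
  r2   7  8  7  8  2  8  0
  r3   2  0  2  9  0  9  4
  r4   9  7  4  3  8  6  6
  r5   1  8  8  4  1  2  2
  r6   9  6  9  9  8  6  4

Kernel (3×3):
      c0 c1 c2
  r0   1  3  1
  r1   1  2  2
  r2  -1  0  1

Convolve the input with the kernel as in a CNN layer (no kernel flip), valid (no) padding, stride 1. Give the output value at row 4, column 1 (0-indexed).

The receptive field on the input at this output position is [7 4 3 / 8 8 4 / 6 9 9]. Elementwise product with the kernel and sum: 7·1 + 4·3 + 3·1 + 8·1 + 8·2 + 4·2 + 6·-1 + 9·1.

57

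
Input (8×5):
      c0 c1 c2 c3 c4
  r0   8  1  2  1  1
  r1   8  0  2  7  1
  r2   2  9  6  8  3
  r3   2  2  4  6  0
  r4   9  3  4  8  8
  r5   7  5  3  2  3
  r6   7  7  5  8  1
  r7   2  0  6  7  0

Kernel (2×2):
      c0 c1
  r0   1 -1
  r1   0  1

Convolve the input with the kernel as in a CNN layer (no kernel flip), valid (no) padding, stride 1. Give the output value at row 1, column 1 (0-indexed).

4

The receptive field on the input at this output position is [0 2 / 9 6]. Elementwise product with the kernel and sum: 0·1 + 2·-1 + 6·1.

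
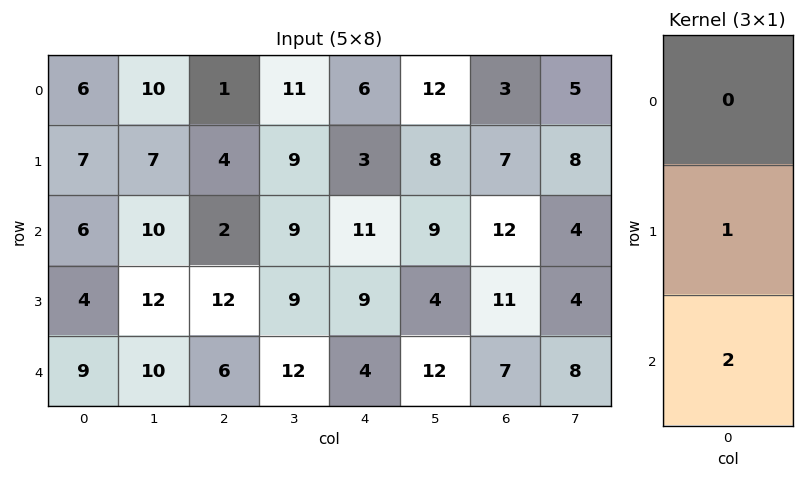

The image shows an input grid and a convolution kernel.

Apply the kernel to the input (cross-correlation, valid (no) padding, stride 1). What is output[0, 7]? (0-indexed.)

The receptive field on the input at this output position is [5 / 8 / 4]. Elementwise product with the kernel and sum: 8·1 + 4·2.

16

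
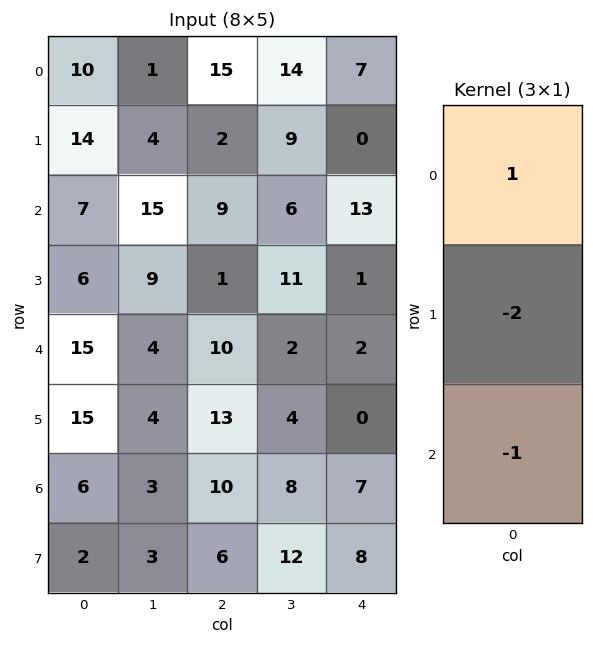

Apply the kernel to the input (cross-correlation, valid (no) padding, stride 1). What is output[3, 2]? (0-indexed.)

-32

The receptive field on the input at this output position is [1 / 10 / 13]. Elementwise product with the kernel and sum: 1·1 + 10·-2 + 13·-1.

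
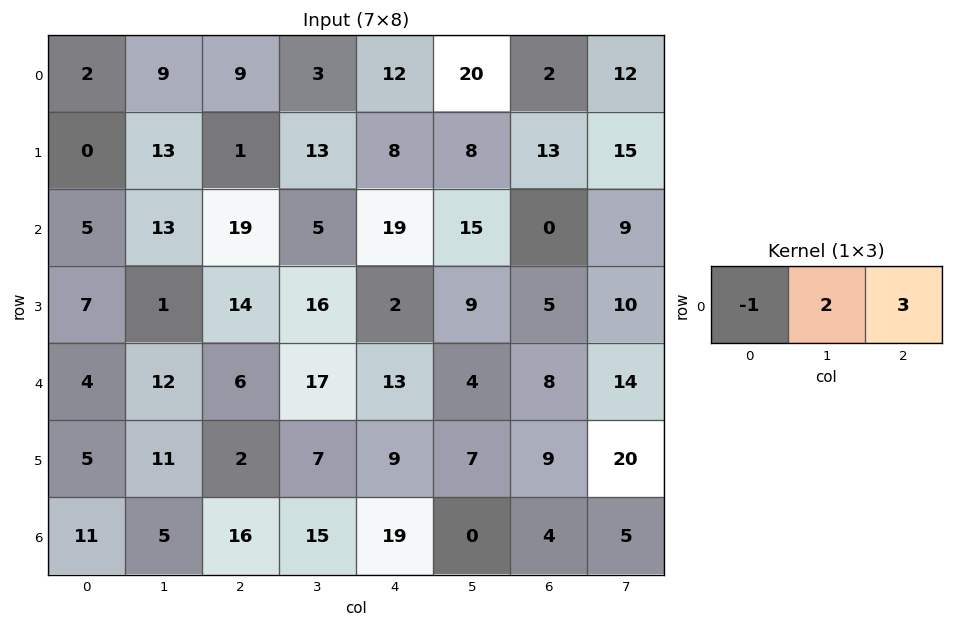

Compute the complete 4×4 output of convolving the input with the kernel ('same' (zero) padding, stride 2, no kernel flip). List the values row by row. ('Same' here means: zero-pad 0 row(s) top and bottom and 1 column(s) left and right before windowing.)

Output[0,0]: The receptive field on the zero-padded input at this output position is [0 2 9]. Elementwise product with the kernel and sum: 0·-1 + 2·2 + 9·3.

31 18 81 20
49 40 78 12
44 51 21 54
37 72 23 23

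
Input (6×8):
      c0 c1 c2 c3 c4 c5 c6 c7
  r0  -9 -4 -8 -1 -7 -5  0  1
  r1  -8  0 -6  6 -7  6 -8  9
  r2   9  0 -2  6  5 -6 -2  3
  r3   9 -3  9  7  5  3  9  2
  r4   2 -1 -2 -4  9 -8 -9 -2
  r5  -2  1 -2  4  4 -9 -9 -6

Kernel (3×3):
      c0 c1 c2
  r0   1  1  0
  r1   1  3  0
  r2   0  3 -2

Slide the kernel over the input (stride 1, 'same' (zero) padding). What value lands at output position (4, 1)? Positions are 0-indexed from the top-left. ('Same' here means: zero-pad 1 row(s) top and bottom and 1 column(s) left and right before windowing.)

12

The receptive field on the zero-padded input at this output position is [9 -3 9 / 2 -1 -2 / -2 1 -2]. Elementwise product with the kernel and sum: 9·1 + -3·1 + 2·1 + -1·3 + 1·3 + -2·-2.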